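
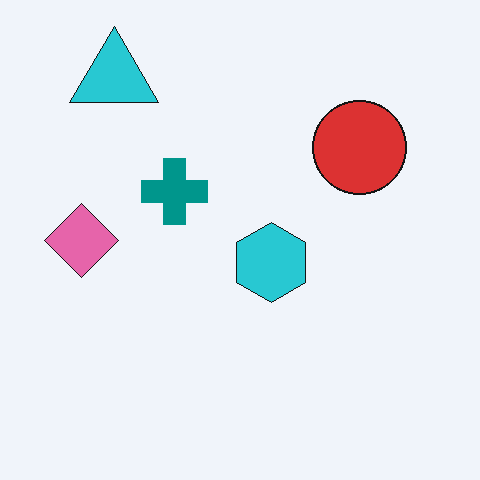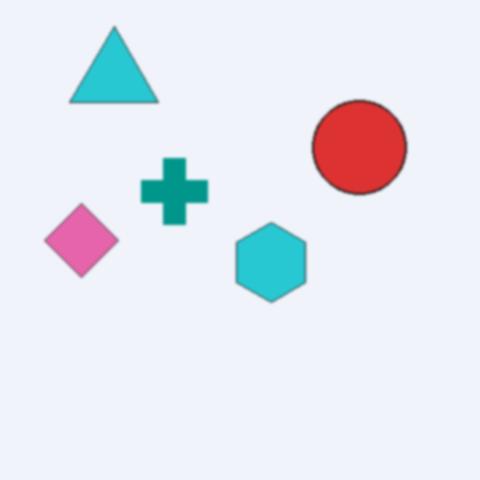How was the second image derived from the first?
It was lightly blurred.

Shape edges and outlines are uniformly softened across the whole image.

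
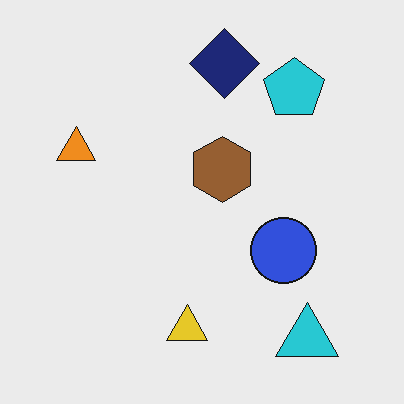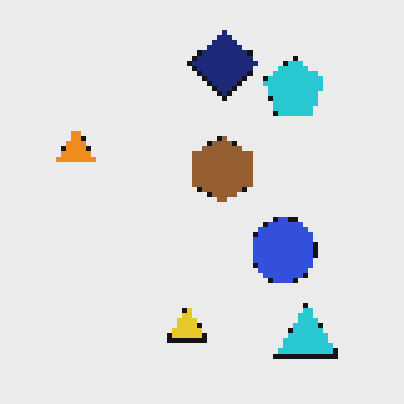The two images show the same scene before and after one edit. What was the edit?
It was lightly pixelated (a mild mosaic effect).

Shapes are reduced to large square blocks; fine edges and outlines are lost — a downscale-then-upscale (mosaic) effect.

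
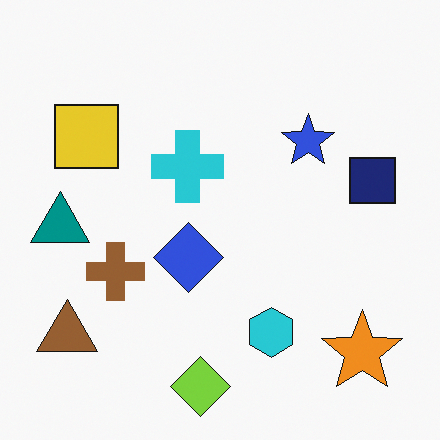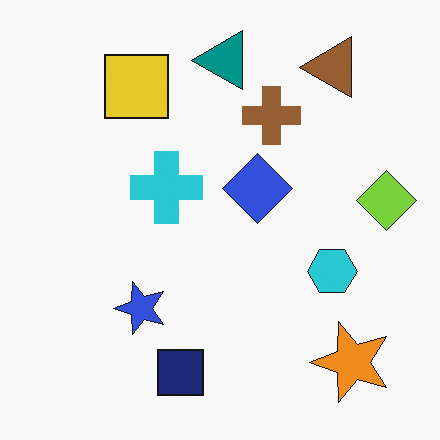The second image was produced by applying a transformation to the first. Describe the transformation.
Transposed (reflected across the top-left ↔ bottom-right diagonal).

Shapes have swapped their row and column positions — what was in the top-right is now in the bottom-left — a diagonal reflection.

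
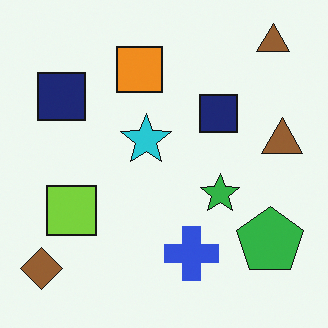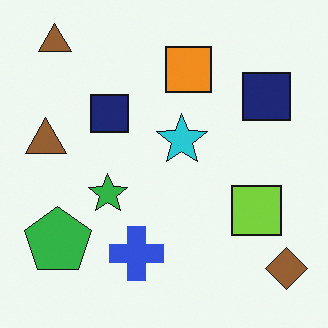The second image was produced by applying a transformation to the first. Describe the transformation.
The transformation is: flipped horizontally (left ↔ right).

The brown diamond is in the bottom-left of the first image and the bottom-right of the second — shapes on opposite sides of the vertical midline have swapped in a mirror flip.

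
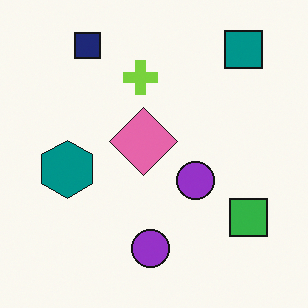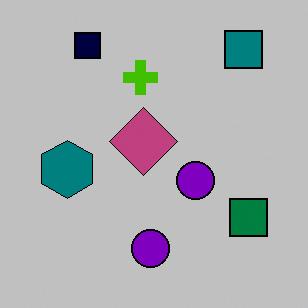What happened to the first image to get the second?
The second image is the first aggressively posterized.

Each flat color has snapped to a coarser quantized level — most visibly, the near-white background has dropped to a flat grey.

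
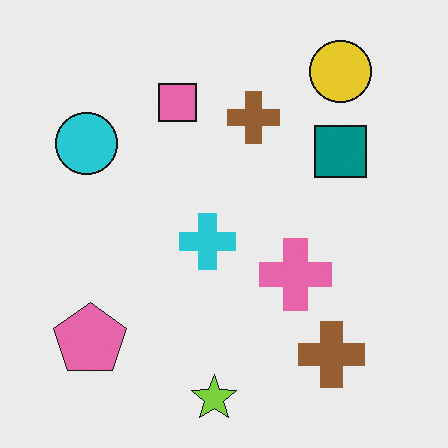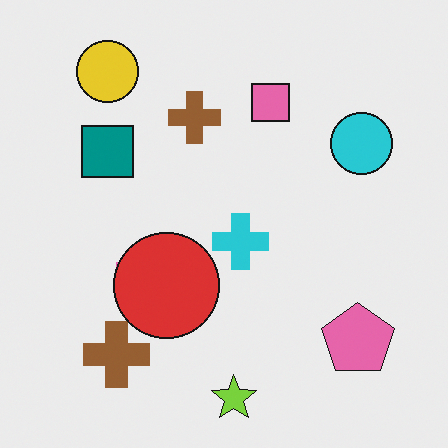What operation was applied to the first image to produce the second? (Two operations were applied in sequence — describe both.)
The second image is the first flipped horizontally (left ↔ right), then overlaid with an additional red circle.

The cyan circle is in the top-left of the first image and the top-right of the second — shapes on opposite sides of the vertical midline have swapped in a mirror flip. A red circle appears in the second image that is absent from the first.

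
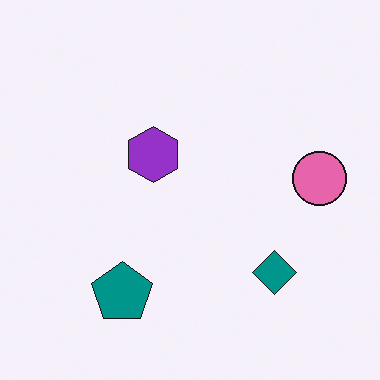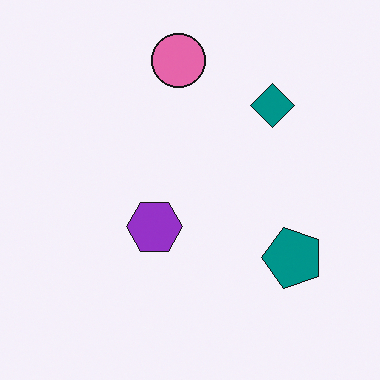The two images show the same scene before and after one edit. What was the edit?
This is the original image rotated 90° counter-clockwise.

The pink circle sits in the right of the first image and the top of the second — consistent with a whole-image 90° counter-clockwise rotation.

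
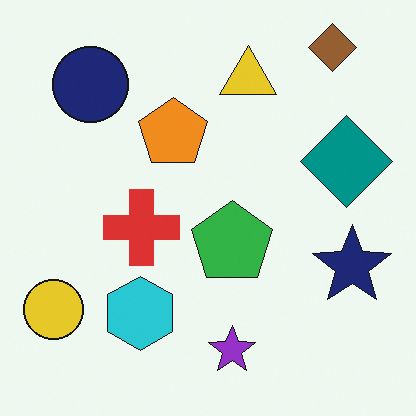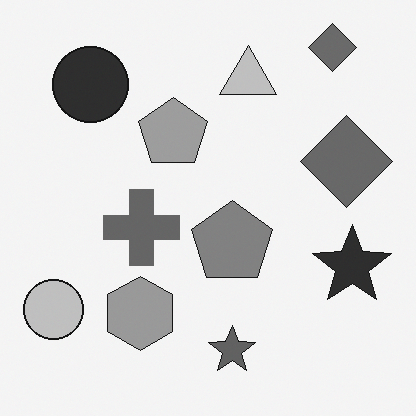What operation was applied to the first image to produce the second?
The second image is the first converted to grayscale.

All color is removed — every shape is now a shade of grey.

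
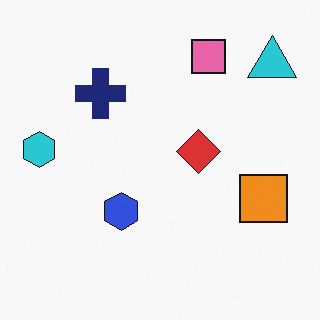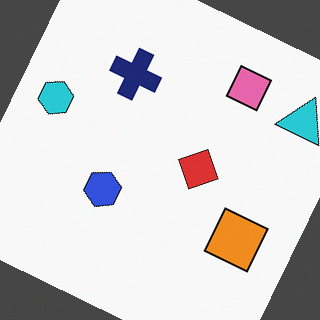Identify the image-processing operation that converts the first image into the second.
The second image is the first rotated clockwise by a moderate amount.

Every shape is tilted by the same angle and the image corners show triangular fill wedges — a whole-image rotation by a non-right angle.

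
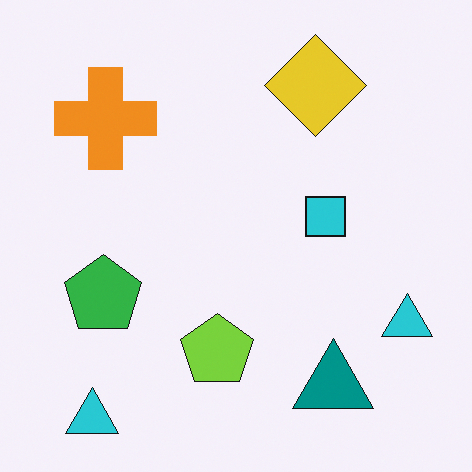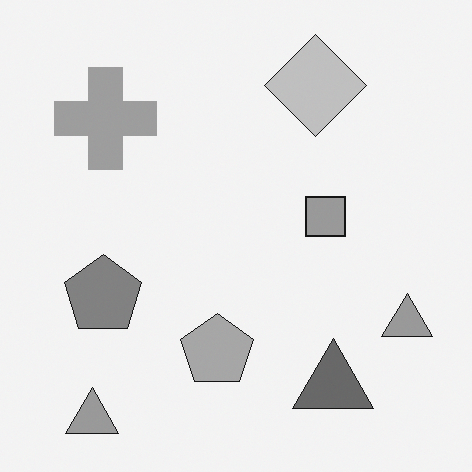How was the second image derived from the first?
The transformation is: converted to grayscale.

All color is removed — every shape is now a shade of grey.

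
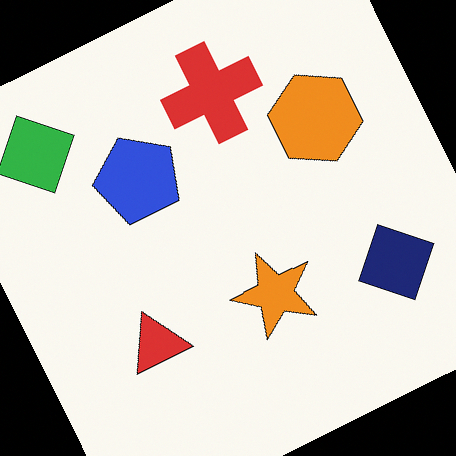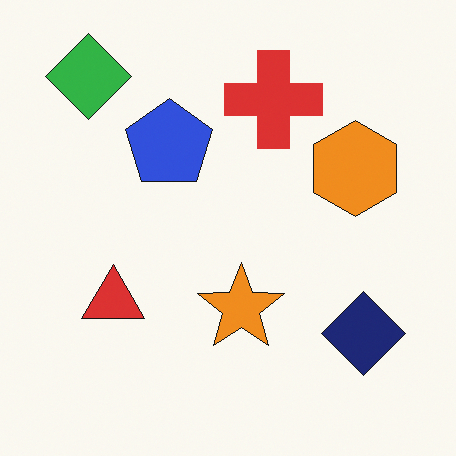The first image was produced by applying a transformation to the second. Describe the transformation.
It was rotated counter-clockwise by a clearly visible amount.

Every shape is tilted by the same angle and the image corners show triangular fill wedges — a whole-image rotation by a non-right angle.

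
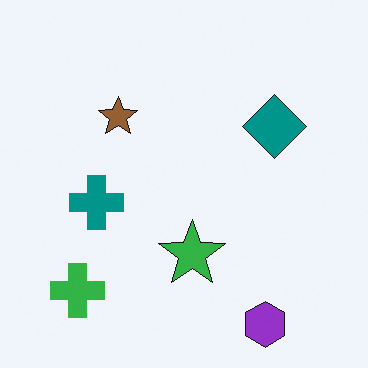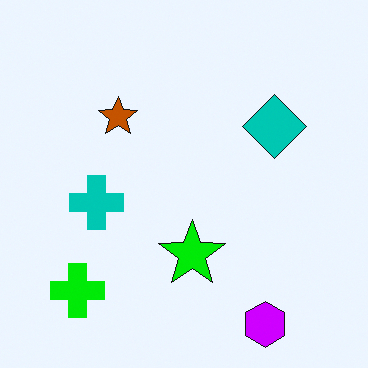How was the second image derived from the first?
Made much more vivid (saturation change).

All colors are more vivid — a global saturation change.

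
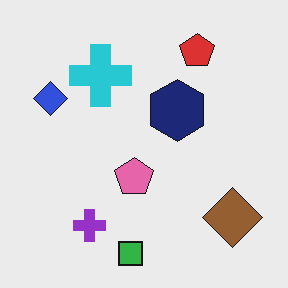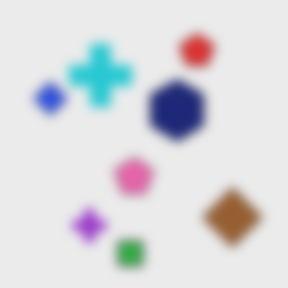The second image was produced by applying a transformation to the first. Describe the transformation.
Heavily blurred.

Shape edges and outlines are uniformly softened across the whole image.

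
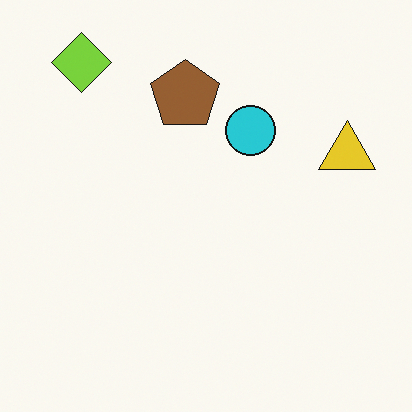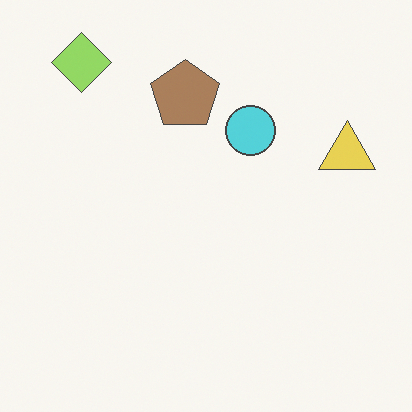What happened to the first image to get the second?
The image was given slightly reduced contrast.

Tones are pushed toward mid-grey across the whole image — a global contrast change.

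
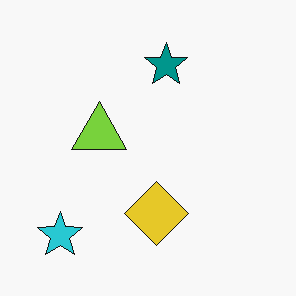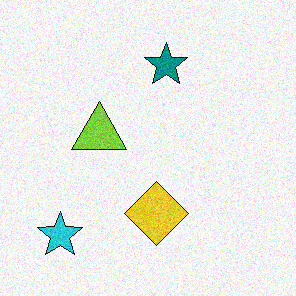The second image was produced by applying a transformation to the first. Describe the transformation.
The transformation is: degraded with moderate additive noise.

Random speckle covers the whole image, including the flat background.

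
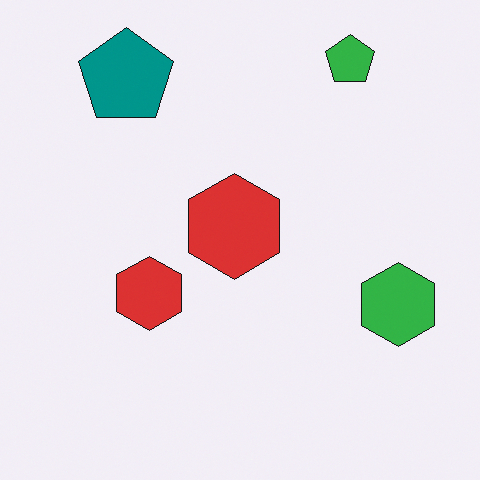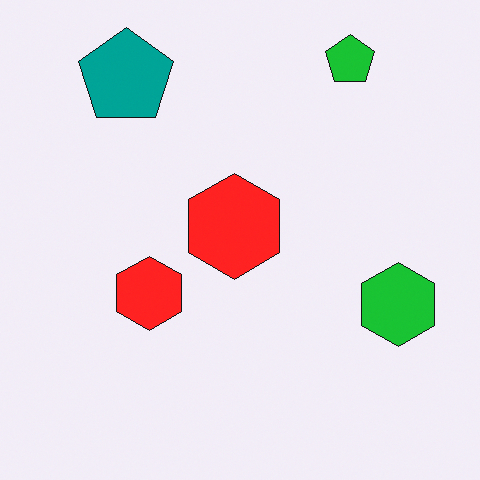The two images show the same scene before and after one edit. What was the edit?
The transformation is: slightly oversaturated.

All colors are more vivid — a global saturation change.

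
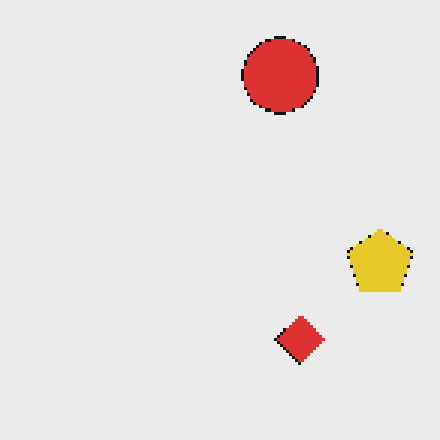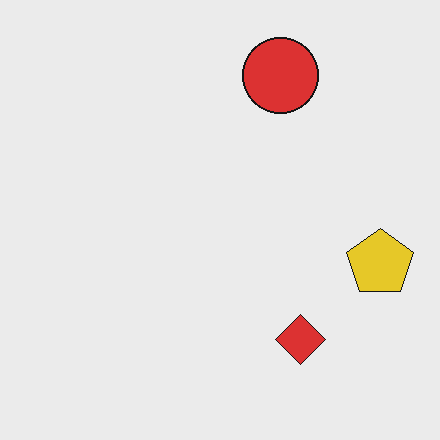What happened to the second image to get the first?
The transformation is: mildly pixelated.

Shapes are reduced to large square blocks; fine edges and outlines are lost — a downscale-then-upscale (mosaic) effect.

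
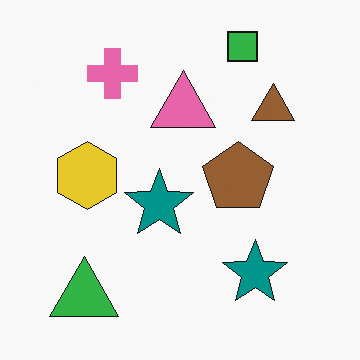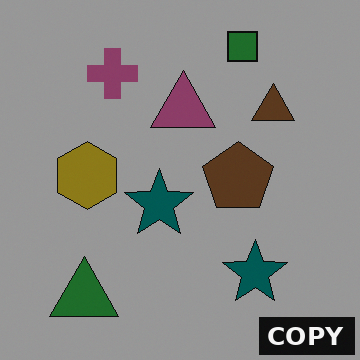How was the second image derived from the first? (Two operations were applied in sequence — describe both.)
This is the original image substantially darkened, then watermarked with the text "COPY" in the lower-right corner.

Every pixel — background and shapes alike — is uniformly darkened. A dark label reading "COPY" appears in the lower-right corner.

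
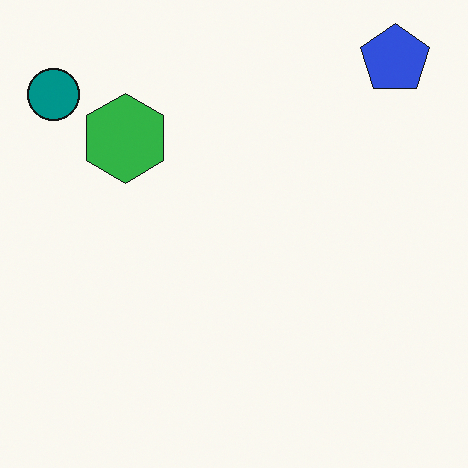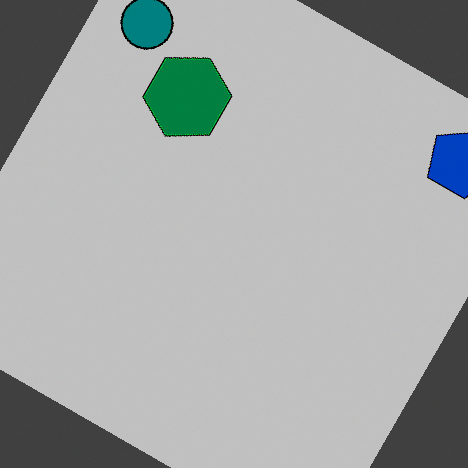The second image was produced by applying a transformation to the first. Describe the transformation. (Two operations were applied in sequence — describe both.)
This is the original image rotated clockwise by a clearly visible amount, then aggressively posterized.

Every shape is tilted by the same angle and the image corners show triangular fill wedges — a whole-image rotation by a non-right angle. Each flat color has snapped to a coarser quantized level — most visibly, the near-white background has dropped to a flat grey.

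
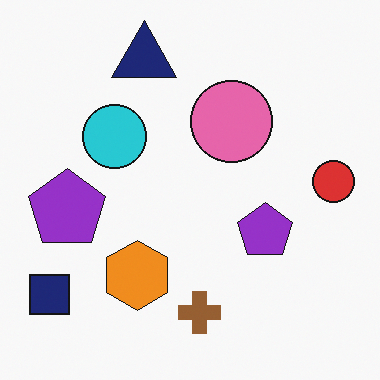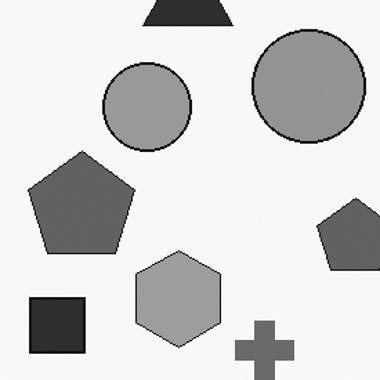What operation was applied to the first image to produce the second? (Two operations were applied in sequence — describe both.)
This is the original image converted to grayscale, then cropped to a modestly smaller region and rescaled.

All color is removed — every shape is now a shade of grey. The visible shapes are larger and the field of view is narrower; shapes near the original edges may be partly or wholly outside the frame — a crop-and-rescale.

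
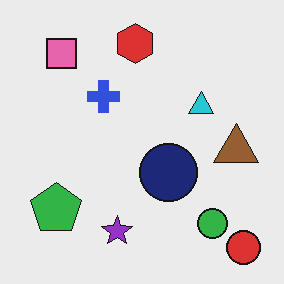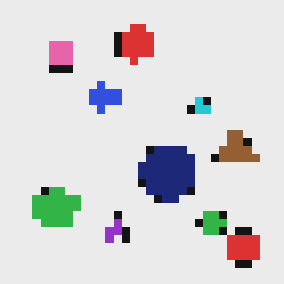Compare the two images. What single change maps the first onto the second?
The transformation is: pixelated into visible square blocks.

Shapes are reduced to large square blocks; fine edges and outlines are lost — a downscale-then-upscale (mosaic) effect.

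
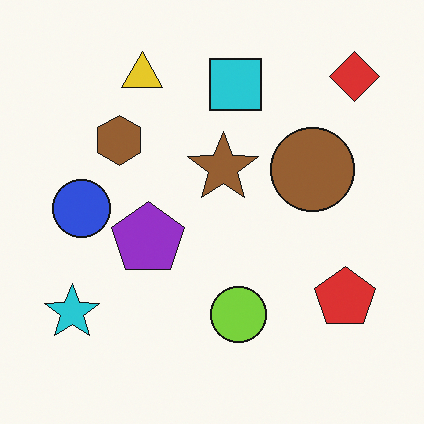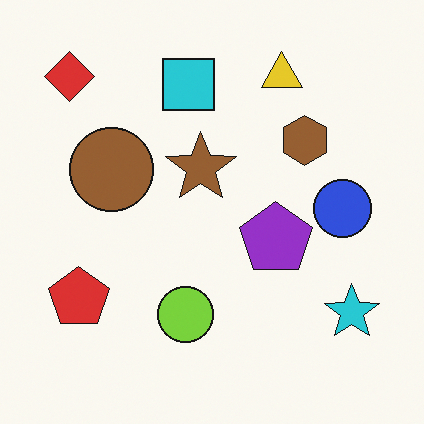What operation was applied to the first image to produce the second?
The second image is the first flipped horizontally (left ↔ right).

The red diamond is in the top-right of the first image and the top-left of the second — shapes on opposite sides of the vertical midline have swapped in a mirror flip.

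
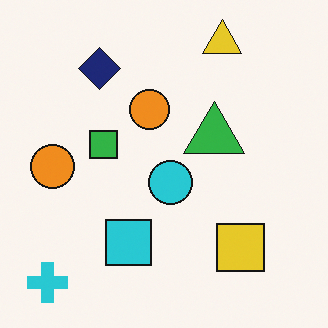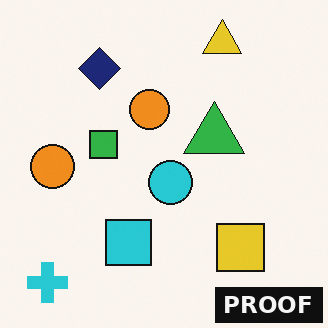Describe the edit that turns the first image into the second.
This is the original image watermarked with the text "PROOF" in the lower-right corner.

A dark label reading "PROOF" appears in the lower-right corner.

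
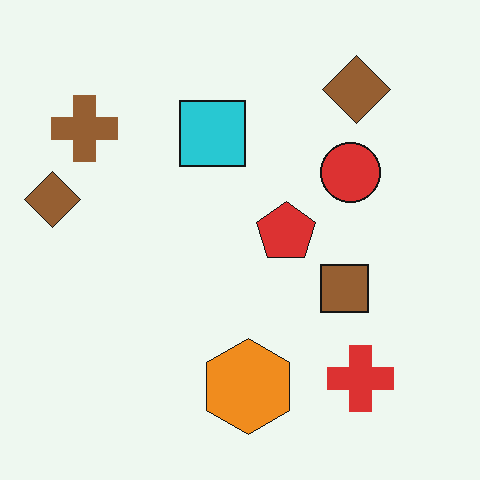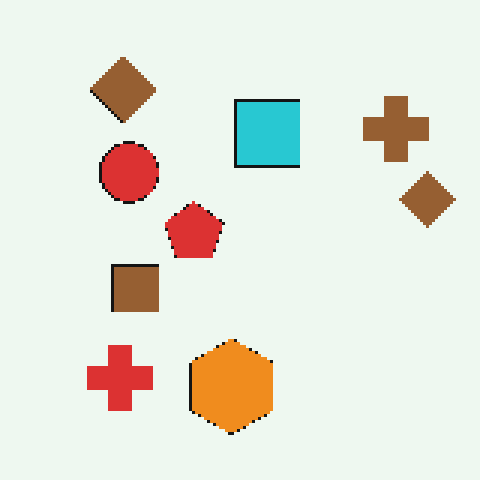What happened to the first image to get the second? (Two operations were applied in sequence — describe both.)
The image was lightly pixelated (a mild mosaic effect), then flipped horizontally (left ↔ right).

Shapes are reduced to large square blocks; fine edges and outlines are lost — a downscale-then-upscale (mosaic) effect. The brown cross is in the top-left of the first image and the top-right of the second — shapes on opposite sides of the vertical midline have swapped in a mirror flip.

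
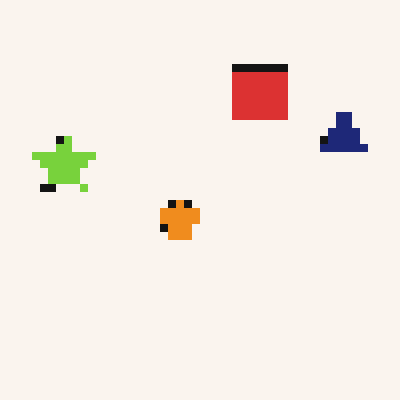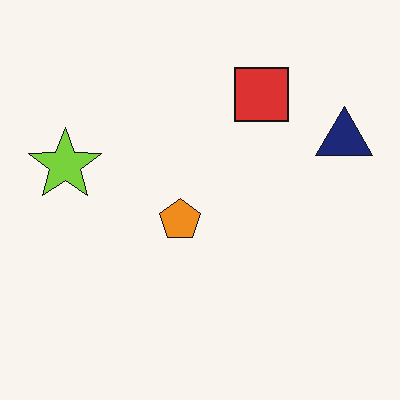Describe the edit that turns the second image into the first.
The first image is the second moderately pixelated.

Shapes are reduced to large square blocks; fine edges and outlines are lost — a downscale-then-upscale (mosaic) effect.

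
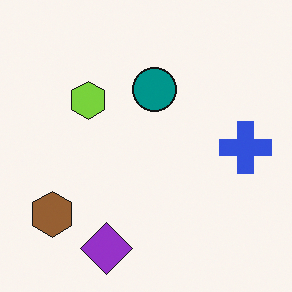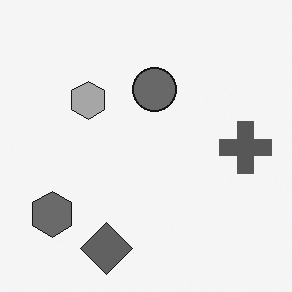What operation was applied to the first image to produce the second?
The transformation is: converted to grayscale.

All color is removed — every shape is now a shade of grey.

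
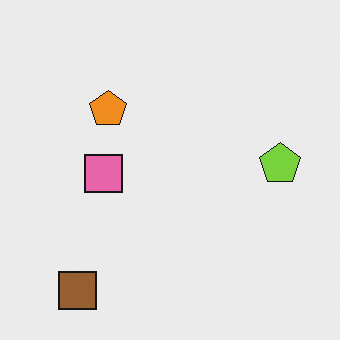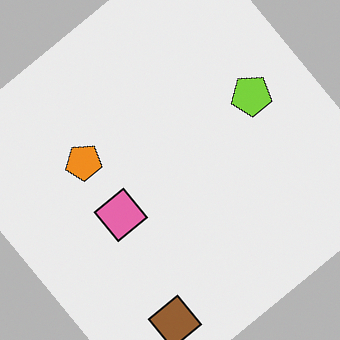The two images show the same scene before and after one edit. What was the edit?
Rotated counter-clockwise by a large amount — several tens of degrees.

Every shape is tilted by the same angle and the image corners show triangular fill wedges — a whole-image rotation by a non-right angle.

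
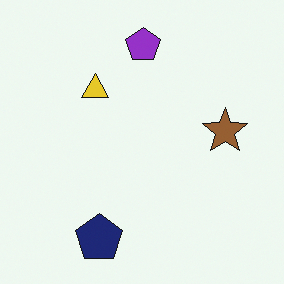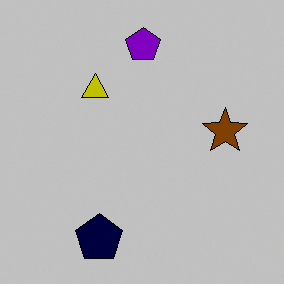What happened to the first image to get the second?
The transformation is: aggressively posterized.

Each flat color has snapped to a coarser quantized level — most visibly, the near-white background has dropped to a flat grey.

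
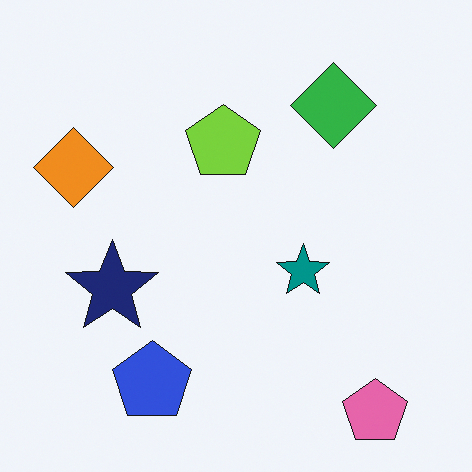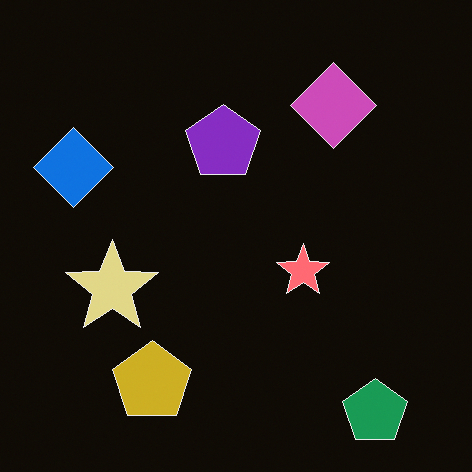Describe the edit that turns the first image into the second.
The image was color-inverted (negative).

The light background has become dark and every shape's color is its complement — a photographic negative.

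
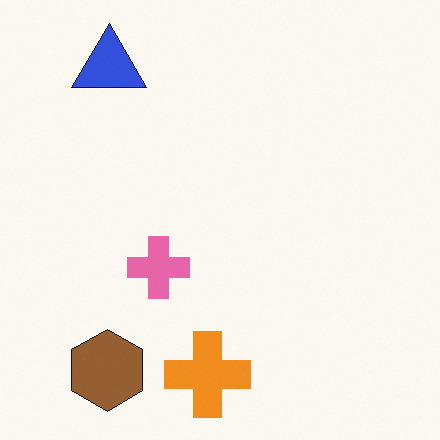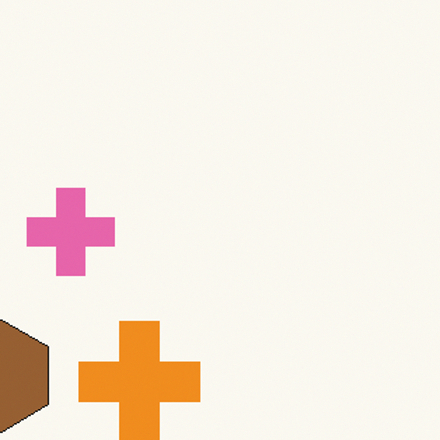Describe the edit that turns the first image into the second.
It was cropped to a modestly smaller region and rescaled.

The visible shapes are larger and the field of view is narrower; shapes near the original edges may be partly or wholly outside the frame — a crop-and-rescale.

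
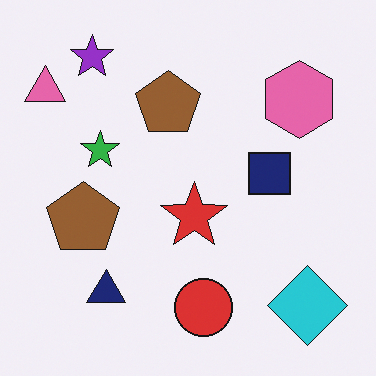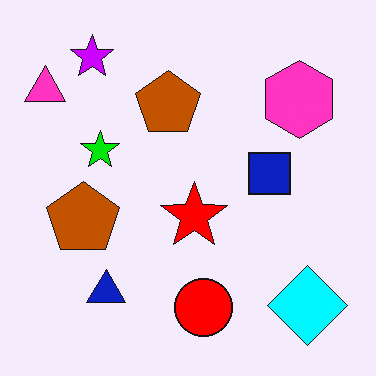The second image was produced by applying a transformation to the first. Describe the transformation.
The image was made much more vivid (saturation change).

All colors are more vivid — a global saturation change.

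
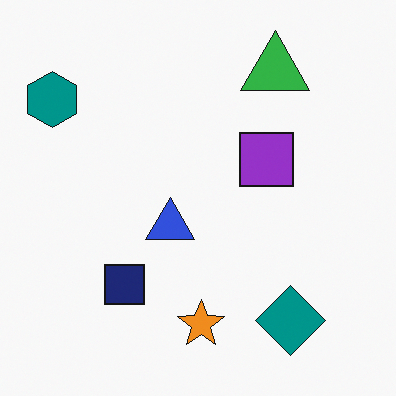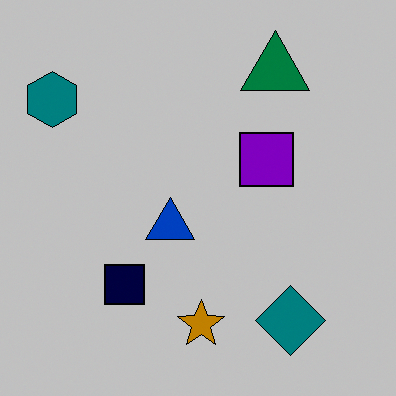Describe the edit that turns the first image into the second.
Heavily posterized to just a handful of flat colors.

Each flat color has snapped to a coarser quantized level — most visibly, the near-white background has dropped to a flat grey.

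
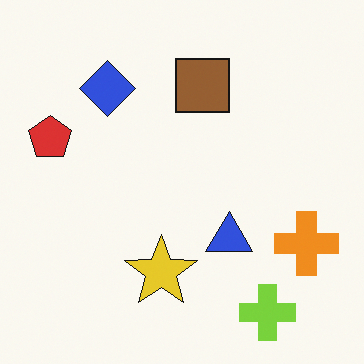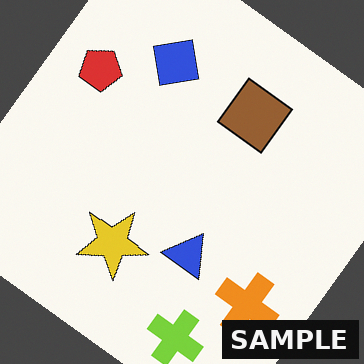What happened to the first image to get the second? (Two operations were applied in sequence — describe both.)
The second image is the first rotated clockwise by a large amount — several tens of degrees, then watermarked with the text "SAMPLE" in the lower-right corner.

Every shape is tilted by the same angle and the image corners show triangular fill wedges — a whole-image rotation by a non-right angle. A dark label reading "SAMPLE" appears in the lower-right corner.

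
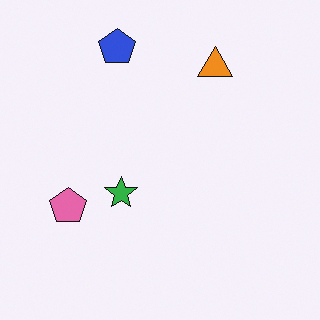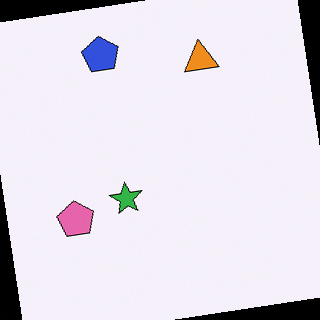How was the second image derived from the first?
It was rotated counter-clockwise by a slight angle.

Every shape is tilted by the same angle and the image corners show triangular fill wedges — a whole-image rotation by a non-right angle.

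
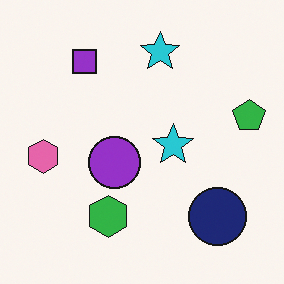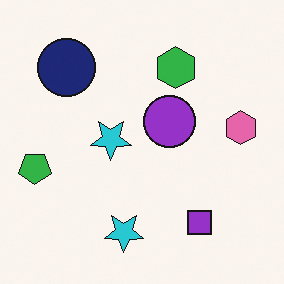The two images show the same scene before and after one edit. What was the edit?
Rotated 180°.

The green pentagon sits in the right of the first image and the left of the second — consistent with a whole-image 180° rotation.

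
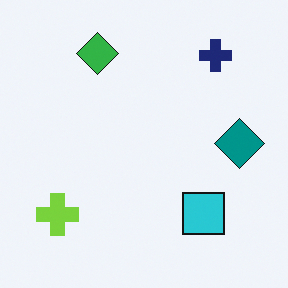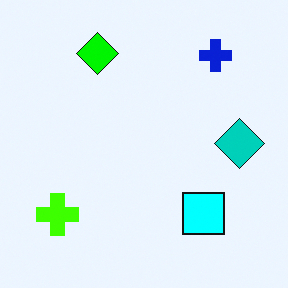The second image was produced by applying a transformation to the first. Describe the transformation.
Heavily oversaturated.

All colors are more vivid — a global saturation change.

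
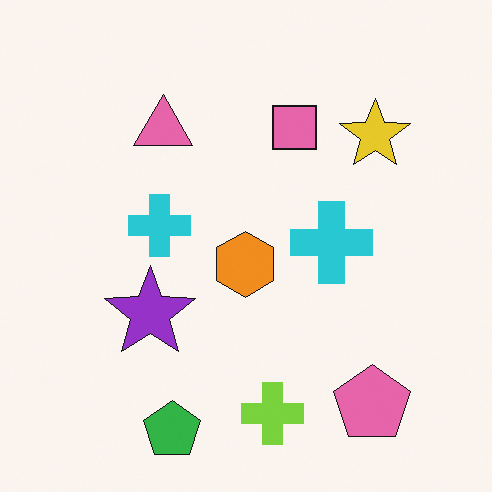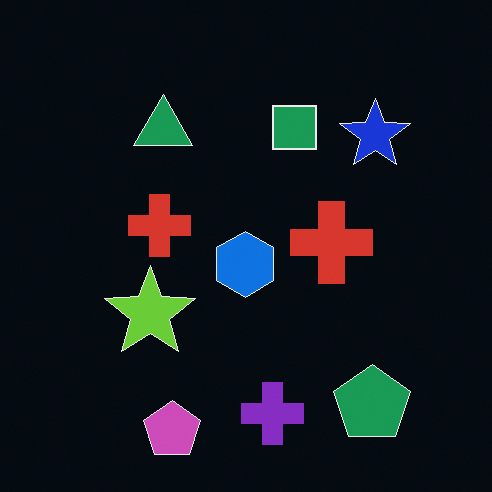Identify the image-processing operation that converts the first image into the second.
It was color-inverted (negative).

The light background has become dark and every shape's color is its complement — a photographic negative.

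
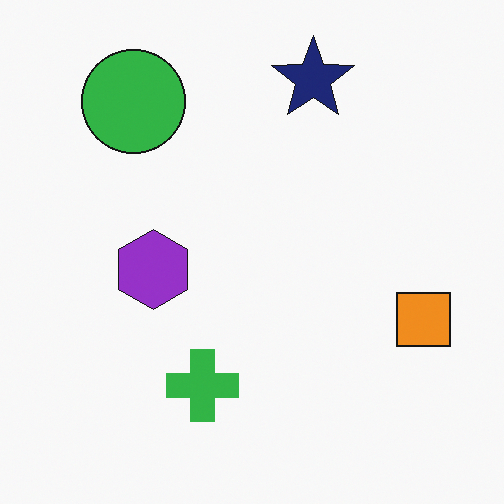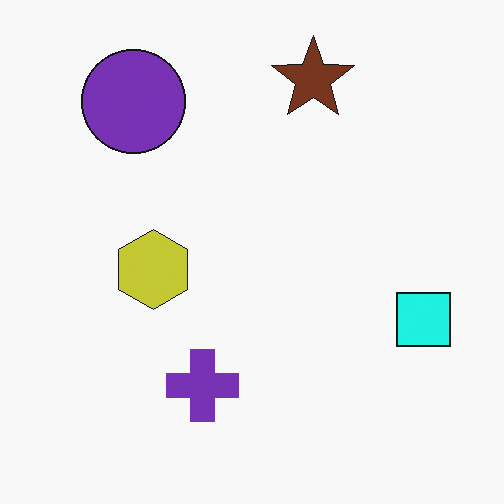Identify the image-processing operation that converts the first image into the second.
The second image is the first hue-shifted noticeably.

Every shape's color has rotated by the same amount around the hue wheel — a uniform hue shift.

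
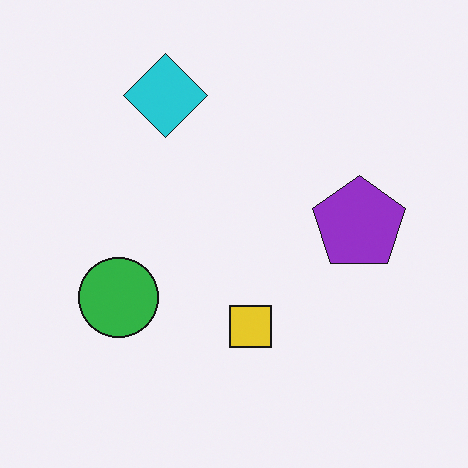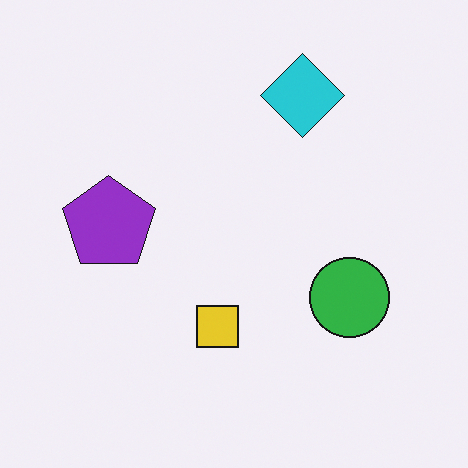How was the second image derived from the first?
The image was flipped horizontally (left ↔ right).

The purple pentagon is in the right of the first image and the left of the second — shapes on opposite sides of the vertical midline have swapped in a mirror flip.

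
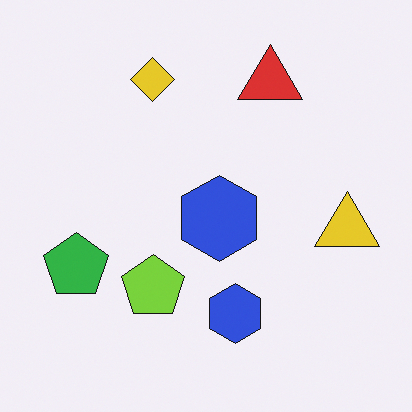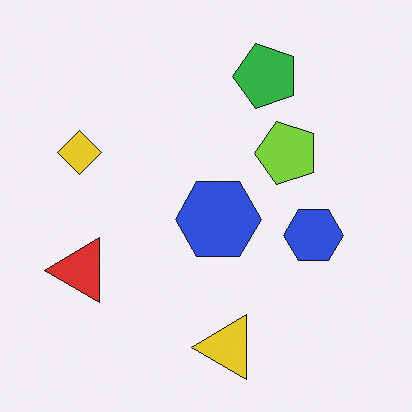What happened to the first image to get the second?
Transposed (reflected across the top-left ↔ bottom-right diagonal).

Shapes have swapped their row and column positions — what was in the top-right is now in the bottom-left — a diagonal reflection.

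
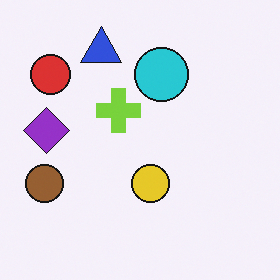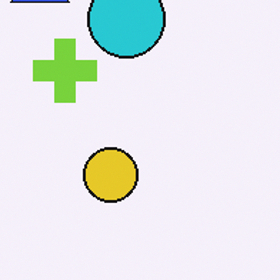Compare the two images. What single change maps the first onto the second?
This is the original image cropped to a modestly smaller region and rescaled.

The visible shapes are larger and the field of view is narrower; shapes near the original edges may be partly or wholly outside the frame — a crop-and-rescale.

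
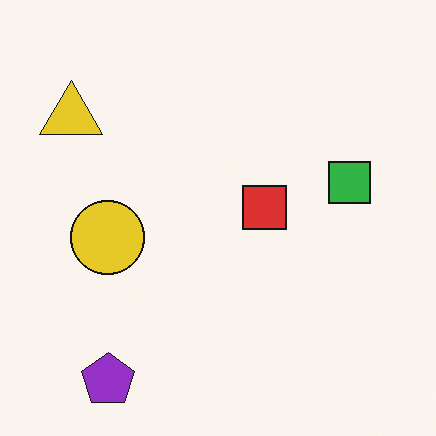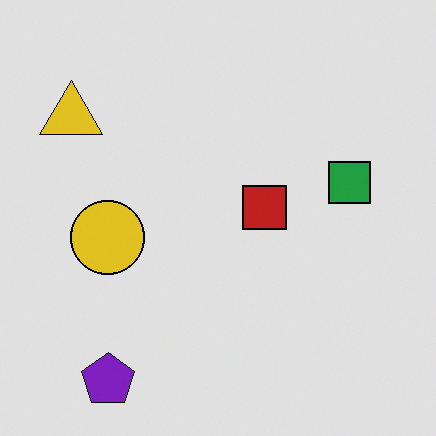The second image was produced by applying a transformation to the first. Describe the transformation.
The second image is the first posterized to a reduced palette.

Each flat color has snapped to a coarser quantized level — most visibly, the near-white background has dropped to a flat grey.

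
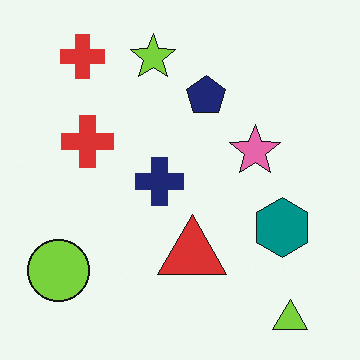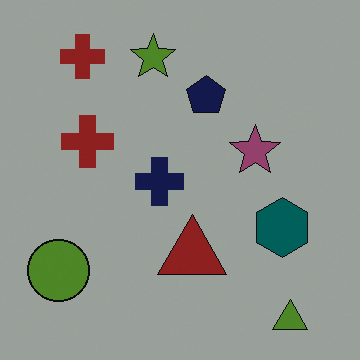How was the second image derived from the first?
It was noticeably darkened.

Every pixel — background and shapes alike — is uniformly darkened.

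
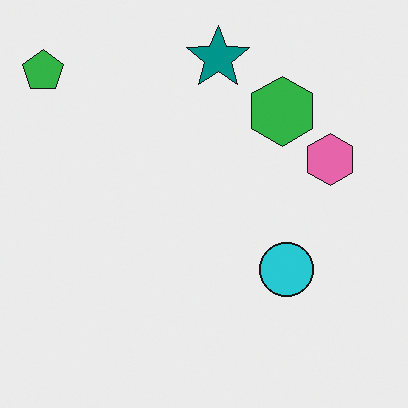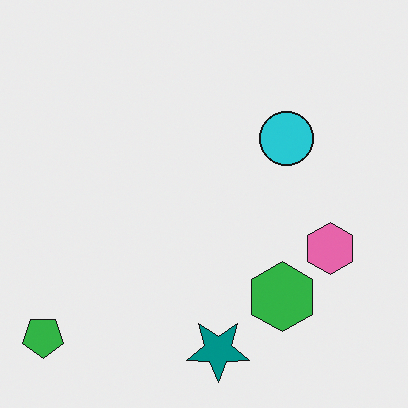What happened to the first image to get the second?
It was flipped vertically (top ↔ bottom).

The teal star is in the top of the first image and the bottom of the second — shapes on opposite sides of the horizontal midline have swapped in a mirror flip.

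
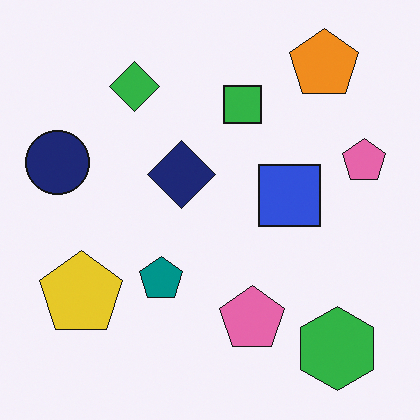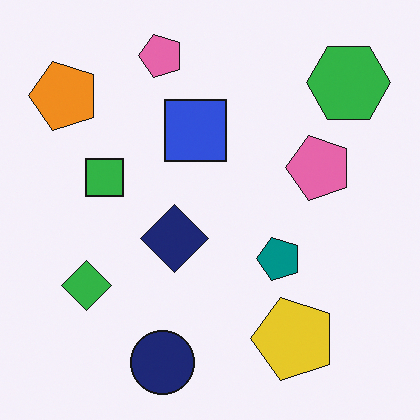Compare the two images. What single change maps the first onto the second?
Rotated 90° counter-clockwise.

The green hexagon sits in the bottom-right of the first image and the top-right of the second — consistent with a whole-image 90° counter-clockwise rotation.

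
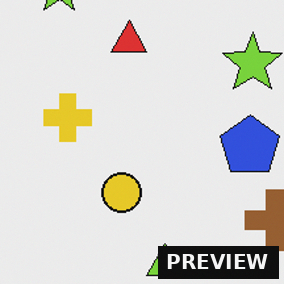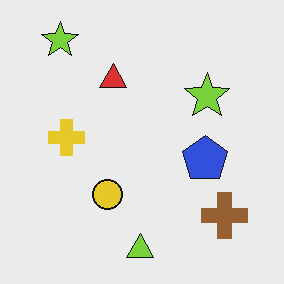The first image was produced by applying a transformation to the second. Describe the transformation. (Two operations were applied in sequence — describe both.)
Cropped to a modestly smaller region and rescaled, then watermarked with the text "PREVIEW" in the lower-right corner.

The visible shapes are larger and the field of view is narrower; shapes near the original edges may be partly or wholly outside the frame — a crop-and-rescale. A dark label reading "PREVIEW" appears in the lower-right corner.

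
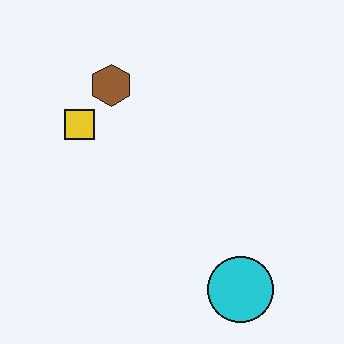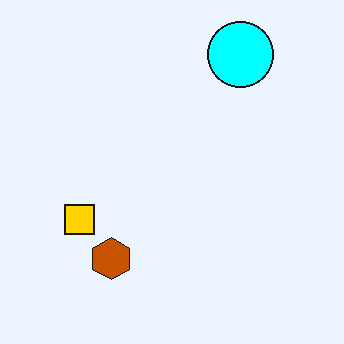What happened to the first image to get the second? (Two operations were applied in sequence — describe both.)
The transformation is: made much more vivid (saturation change), then flipped vertically (top ↔ bottom).

All colors are more vivid — a global saturation change. The cyan circle is in the bottom-right of the first image and the top-right of the second — shapes on opposite sides of the horizontal midline have swapped in a mirror flip.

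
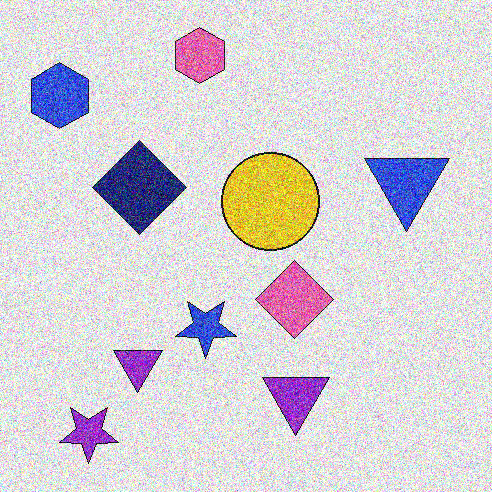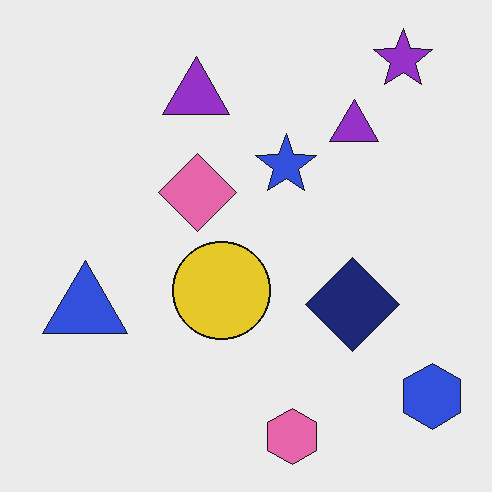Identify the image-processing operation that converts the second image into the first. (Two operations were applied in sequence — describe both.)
The first image is the second degraded with heavy additive noise, then rotated 180°.

Random speckle covers the whole image, including the flat background. The purple star sits in the top-right of the second image and the bottom-left of the first — consistent with a whole-image 180° rotation.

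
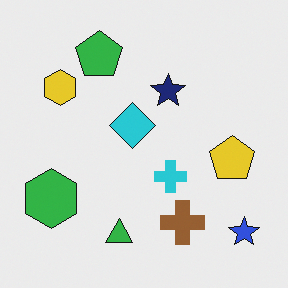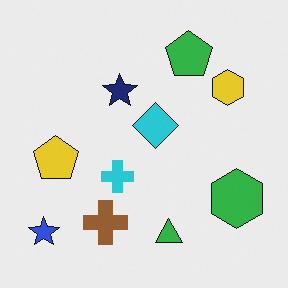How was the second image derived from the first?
The second image is the first flipped horizontally (left ↔ right).

The blue star is in the bottom-right of the first image and the bottom-left of the second — shapes on opposite sides of the vertical midline have swapped in a mirror flip.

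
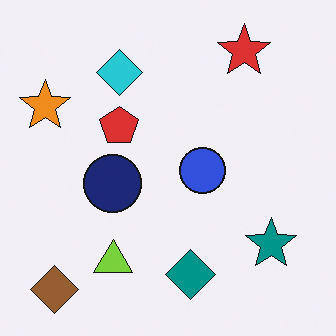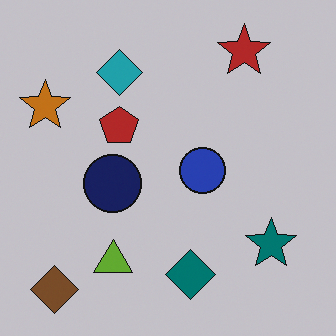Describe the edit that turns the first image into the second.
The transformation is: slightly darkened.

Every pixel — background and shapes alike — is uniformly darkened.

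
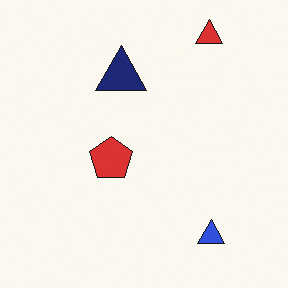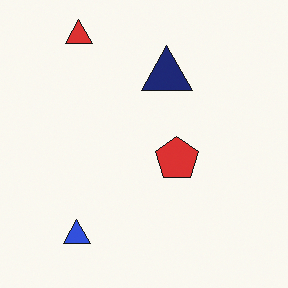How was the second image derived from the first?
The image was flipped horizontally (left ↔ right).

The blue triangle is in the bottom-right of the first image and the bottom-left of the second — shapes on opposite sides of the vertical midline have swapped in a mirror flip.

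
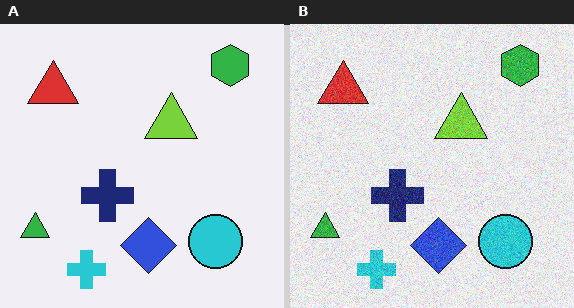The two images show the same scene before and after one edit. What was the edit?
The right (B) image is the left (A) degraded with visible gaussian noise.

Random speckle covers the whole image, including the flat background.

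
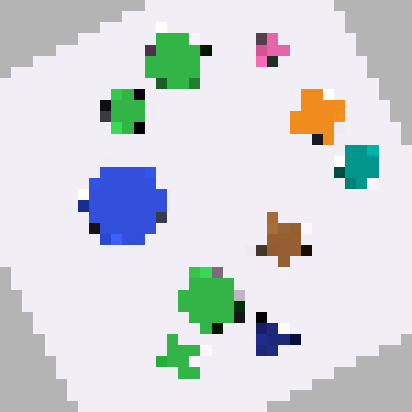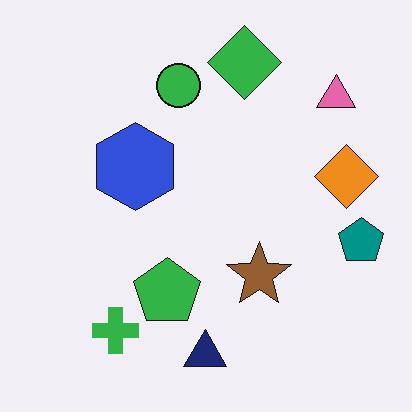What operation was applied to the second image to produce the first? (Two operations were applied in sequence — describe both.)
Rotated counter-clockwise by a moderate amount, then heavily pixelated into large blocks.

Every shape is tilted by the same angle and the image corners show triangular fill wedges — a whole-image rotation by a non-right angle. Shapes are reduced to large square blocks; fine edges and outlines are lost — a downscale-then-upscale (mosaic) effect.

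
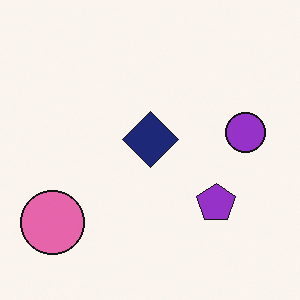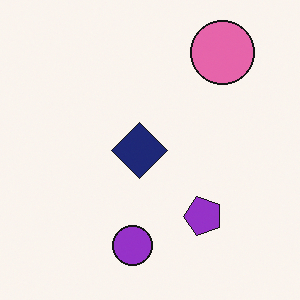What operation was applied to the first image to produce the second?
It was transposed (reflected across the top-left ↔ bottom-right diagonal).

Shapes have swapped their row and column positions — what was in the top-right is now in the bottom-left — a diagonal reflection.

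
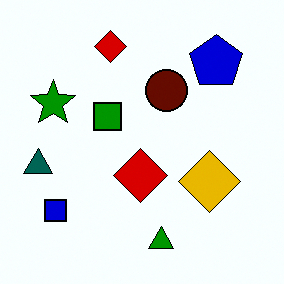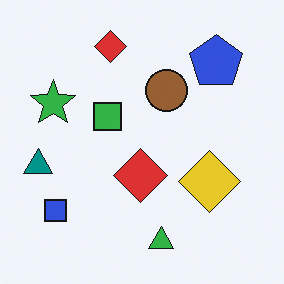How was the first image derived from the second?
The transformation is: boosted in contrast.

Tones are pushed away from mid-grey across the whole image — a global contrast change.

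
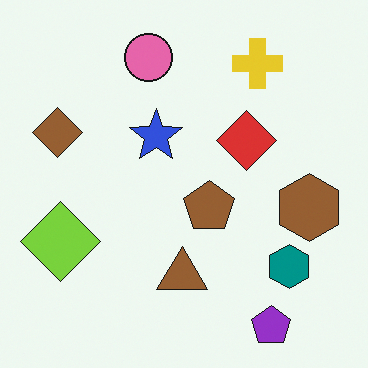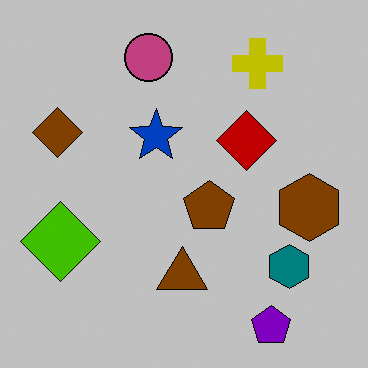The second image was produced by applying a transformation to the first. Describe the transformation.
The second image is the first aggressively posterized.

Each flat color has snapped to a coarser quantized level — most visibly, the near-white background has dropped to a flat grey.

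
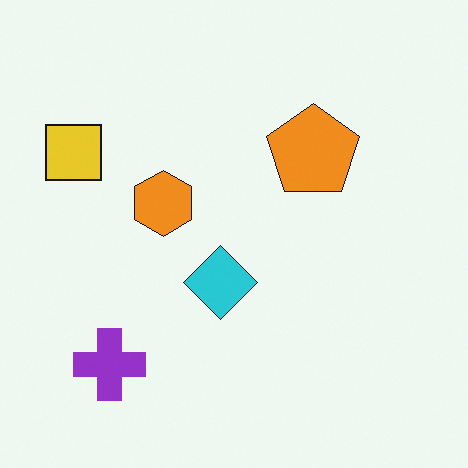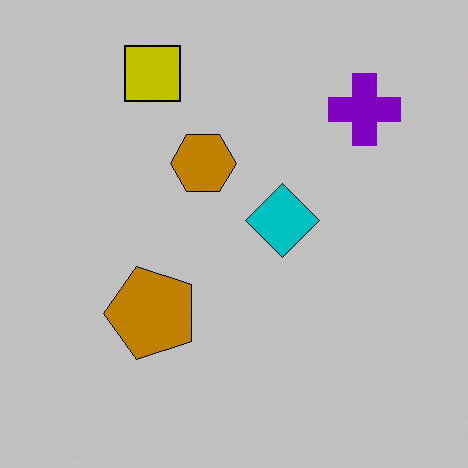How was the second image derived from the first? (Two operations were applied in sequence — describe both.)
The transformation is: transposed (reflected across the top-left ↔ bottom-right diagonal), then aggressively posterized.

Shapes have swapped their row and column positions — what was in the top-right is now in the bottom-left — a diagonal reflection. Each flat color has snapped to a coarser quantized level — most visibly, the near-white background has dropped to a flat grey.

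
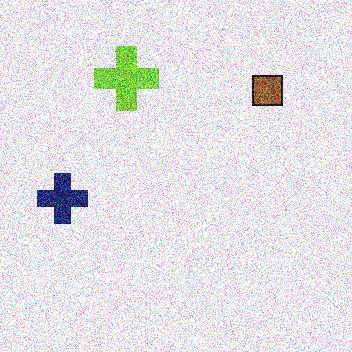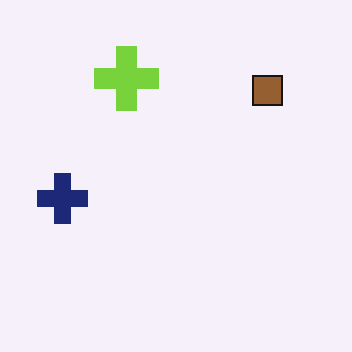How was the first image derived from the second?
This is the original image degraded with strong gaussian noise.

Random speckle covers the whole image, including the flat background.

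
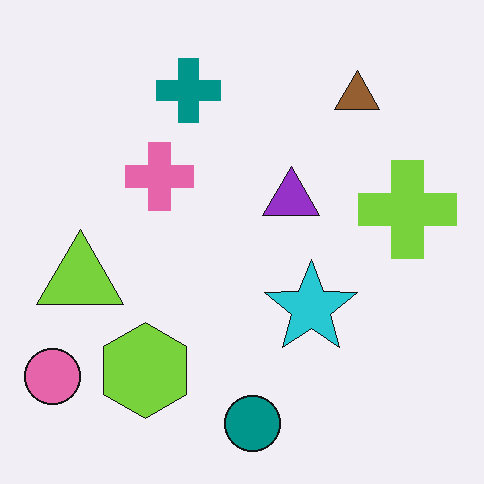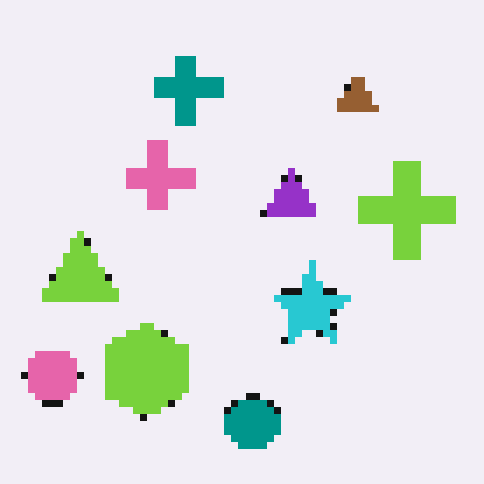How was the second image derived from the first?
This is the original image pixelated into visible square blocks.

Shapes are reduced to large square blocks; fine edges and outlines are lost — a downscale-then-upscale (mosaic) effect.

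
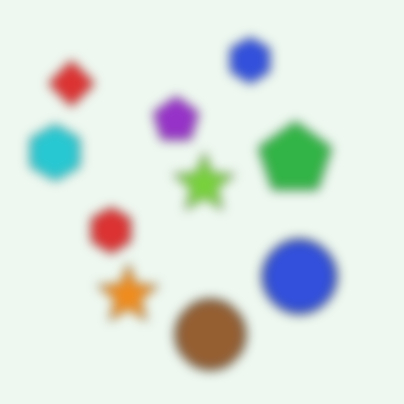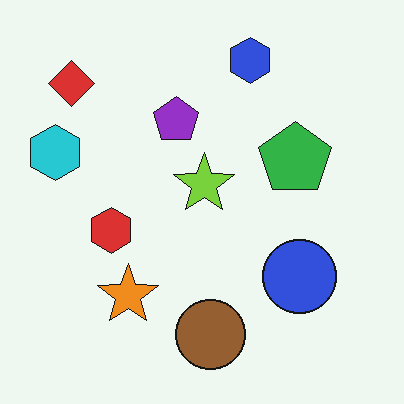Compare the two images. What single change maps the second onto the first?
It was strongly gaussian-blurred.

Shape edges and outlines are uniformly softened across the whole image.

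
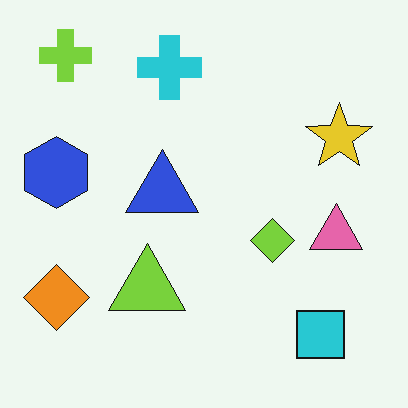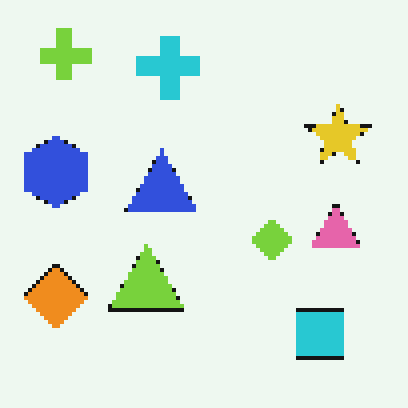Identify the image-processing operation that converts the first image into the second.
Lightly pixelated (a mild mosaic effect).

Shapes are reduced to large square blocks; fine edges and outlines are lost — a downscale-then-upscale (mosaic) effect.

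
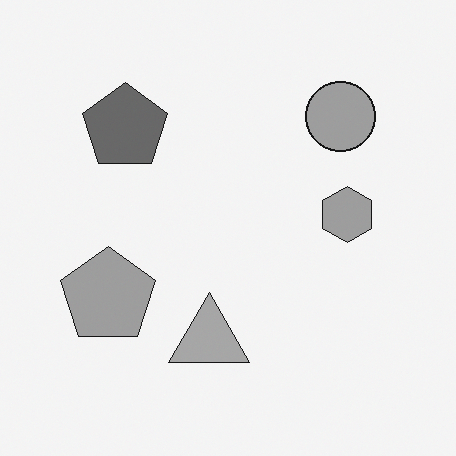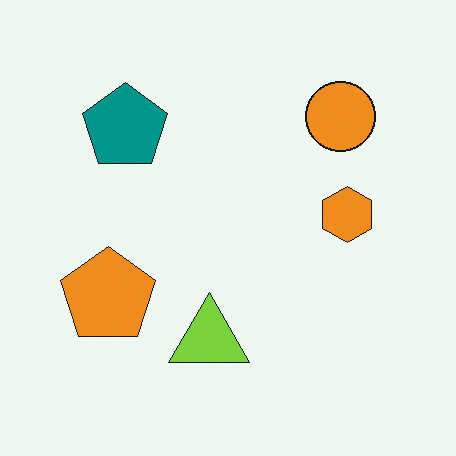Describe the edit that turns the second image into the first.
The transformation is: converted to grayscale.

All color is removed — every shape is now a shade of grey.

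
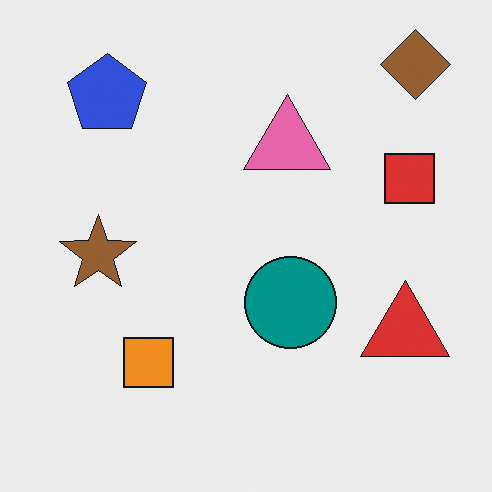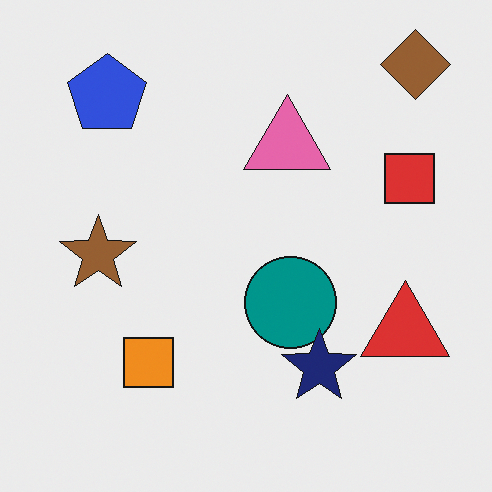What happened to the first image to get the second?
This is the original image overlaid with an additional navy star.

A navy star appears in the second image that is absent from the first.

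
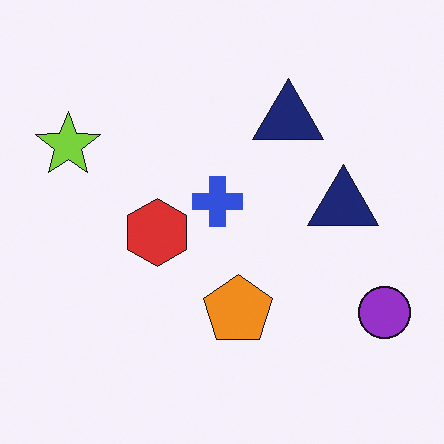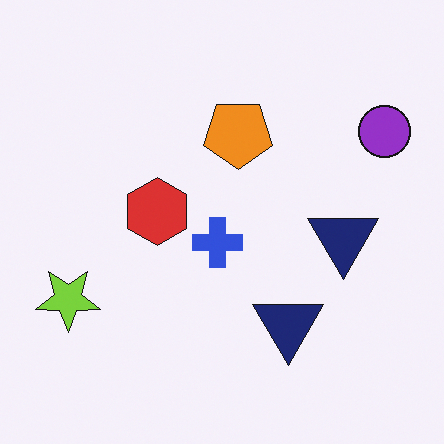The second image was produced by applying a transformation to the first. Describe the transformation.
It was flipped vertically (top ↔ bottom).

The purple circle is in the bottom-right of the first image and the top-right of the second — shapes on opposite sides of the horizontal midline have swapped in a mirror flip.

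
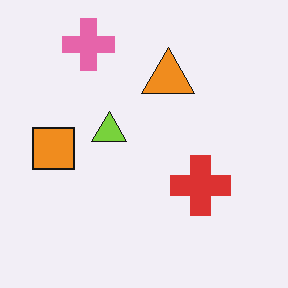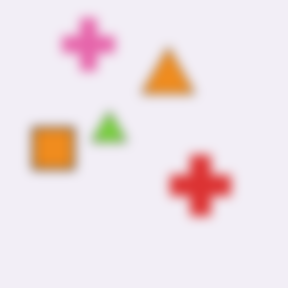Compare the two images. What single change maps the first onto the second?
This is the original image strongly gaussian-blurred.

Shape edges and outlines are uniformly softened across the whole image.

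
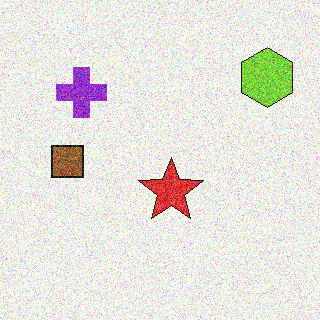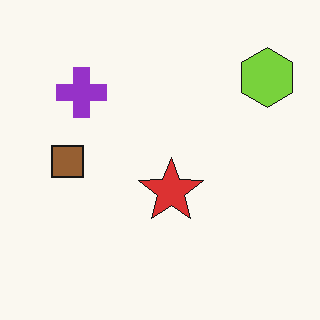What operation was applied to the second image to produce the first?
The image was degraded with a thick layer of grain.

Random speckle covers the whole image, including the flat background.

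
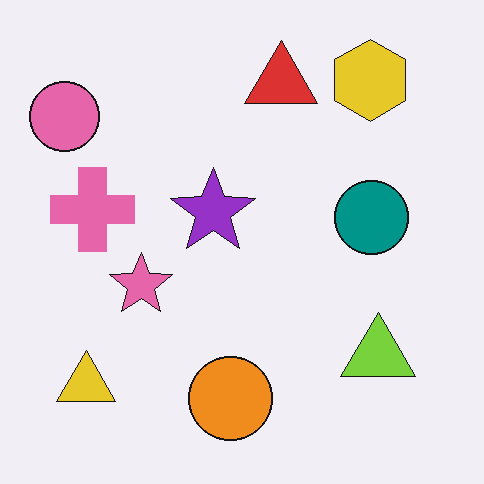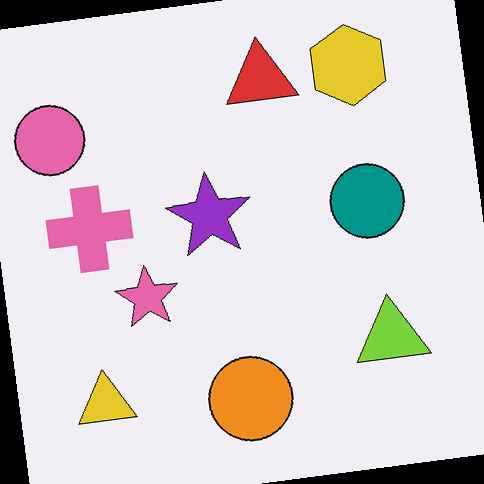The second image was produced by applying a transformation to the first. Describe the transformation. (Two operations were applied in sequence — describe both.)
Rotated counter-clockwise by a small amount, then given moderate JPEG compression.

Every shape is tilted by the same angle and the image corners show triangular fill wedges — a whole-image rotation by a non-right angle. Blocky 8×8 compression artifacts appear around shape edges and the flat background shows ringing — characteristic JPEG degradation.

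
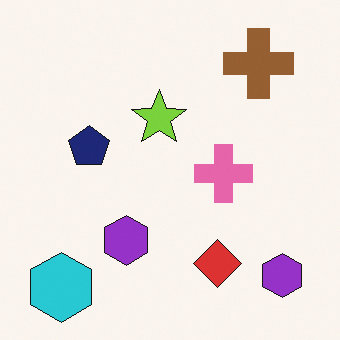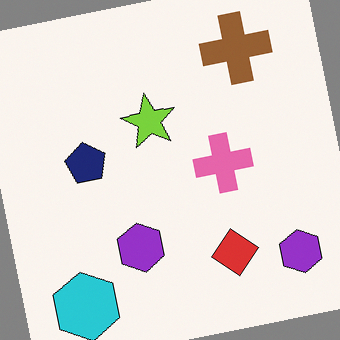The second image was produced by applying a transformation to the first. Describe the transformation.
This is the original image rotated counter-clockwise by a few degrees.

Every shape is tilted by the same angle and the image corners show triangular fill wedges — a whole-image rotation by a non-right angle.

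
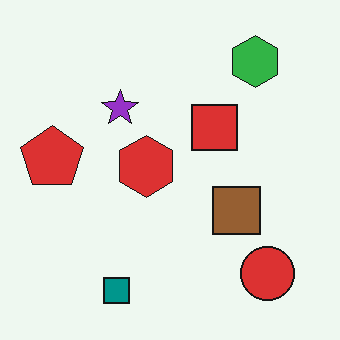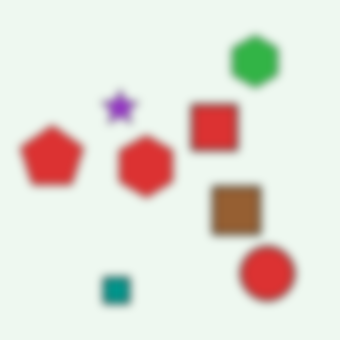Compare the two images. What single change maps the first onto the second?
The image was noticeably gaussian-blurred.

Shape edges and outlines are uniformly softened across the whole image.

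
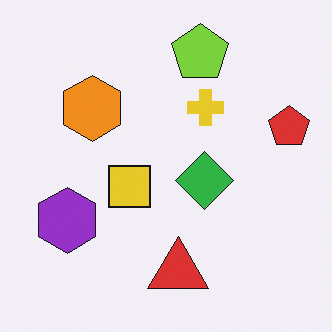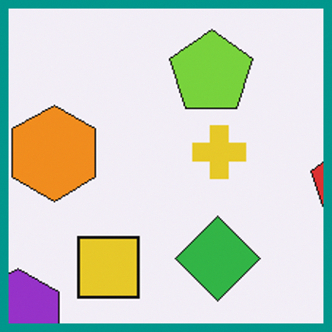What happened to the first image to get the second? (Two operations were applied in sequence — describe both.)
Cropped to a modestly smaller region and rescaled, then framed with a teal border.

The visible shapes are larger and the field of view is narrower; shapes near the original edges may be partly or wholly outside the frame — a crop-and-rescale. A solid teal frame runs around the edge of the second image, with the content slightly shrunk inside it.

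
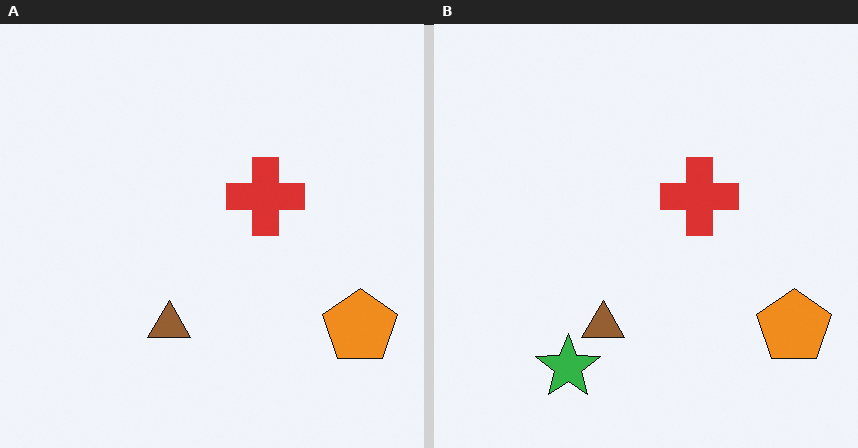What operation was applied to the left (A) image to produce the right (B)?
The right (B) image is the left (A) overlaid with an additional green star.

A green star appears in the right (B) image that is absent from the left (A).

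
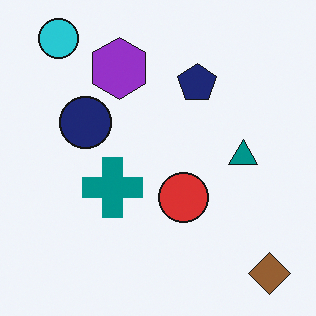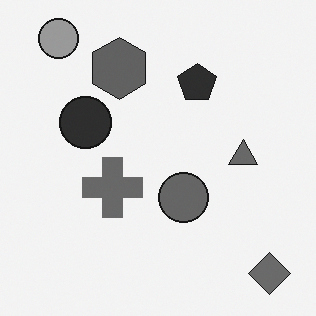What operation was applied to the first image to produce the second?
The image was converted to grayscale.

All color is removed — every shape is now a shade of grey.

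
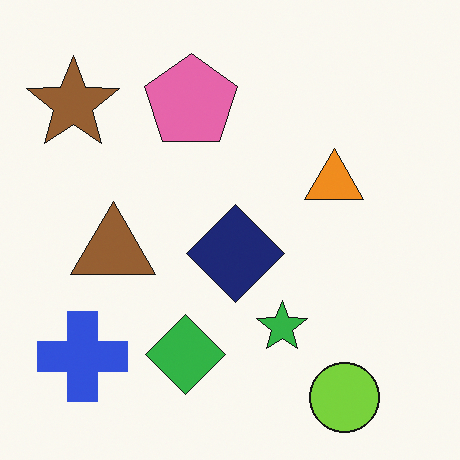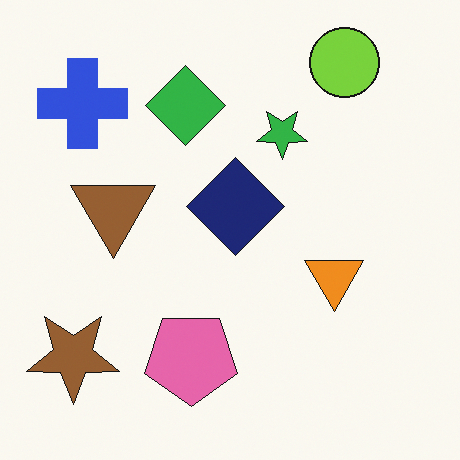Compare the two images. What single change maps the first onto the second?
The image was flipped vertically (top ↔ bottom).

The lime circle is in the bottom-right of the first image and the top-right of the second — shapes on opposite sides of the horizontal midline have swapped in a mirror flip.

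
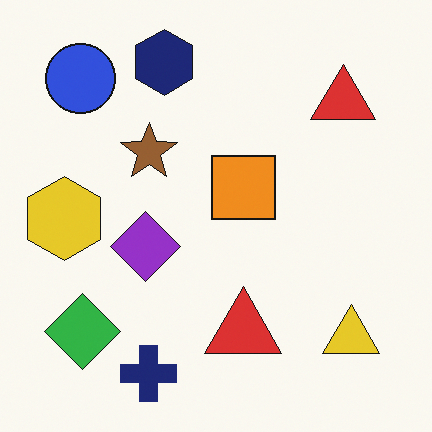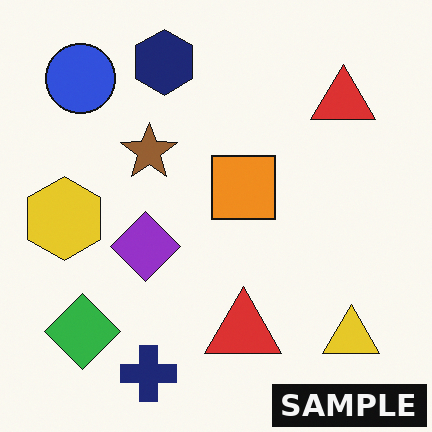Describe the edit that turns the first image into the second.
Watermarked with the text "SAMPLE" in the lower-right corner.

A dark label reading "SAMPLE" appears in the lower-right corner.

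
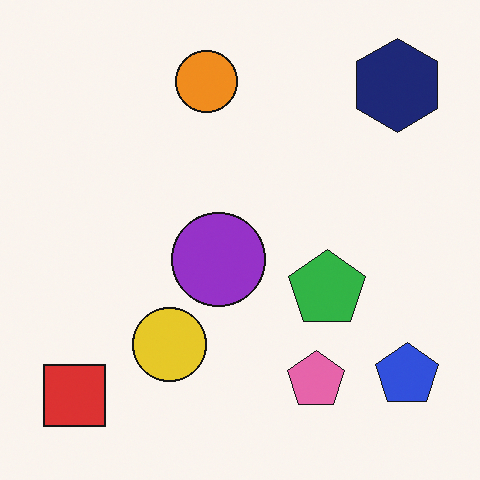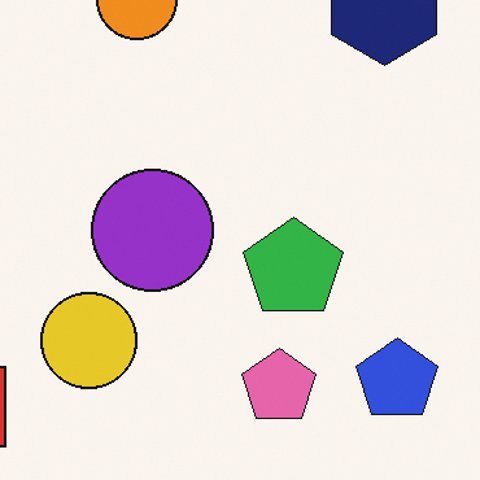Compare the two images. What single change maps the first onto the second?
The image was cropped to a modestly smaller region and rescaled.

The visible shapes are larger and the field of view is narrower; shapes near the original edges may be partly or wholly outside the frame — a crop-and-rescale.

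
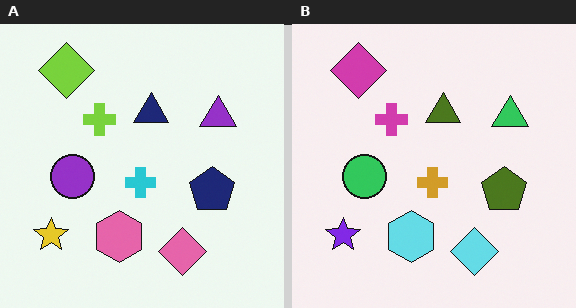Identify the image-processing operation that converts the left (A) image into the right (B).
This is the original image hue-shifted by a large amount.

Every shape's color has rotated by the same amount around the hue wheel — a uniform hue shift.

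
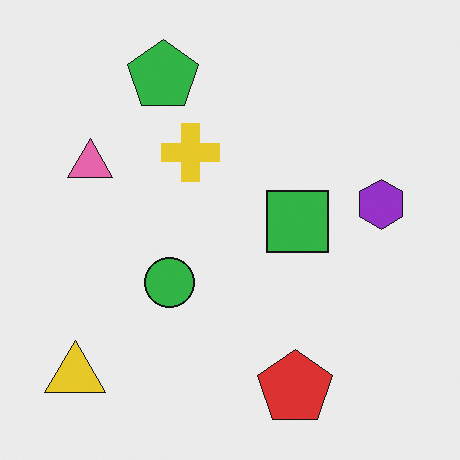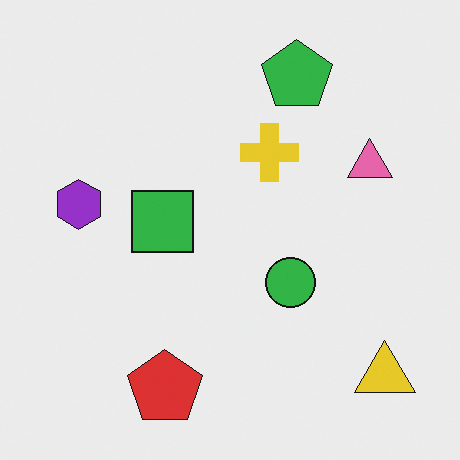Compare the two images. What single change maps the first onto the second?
Flipped horizontally (left ↔ right).

The yellow triangle is in the bottom-left of the first image and the bottom-right of the second — shapes on opposite sides of the vertical midline have swapped in a mirror flip.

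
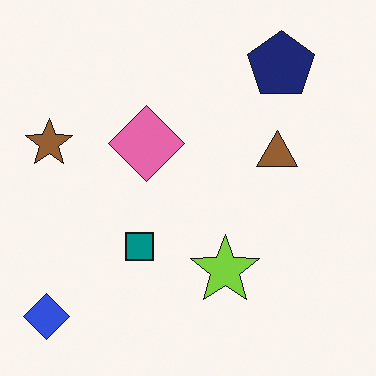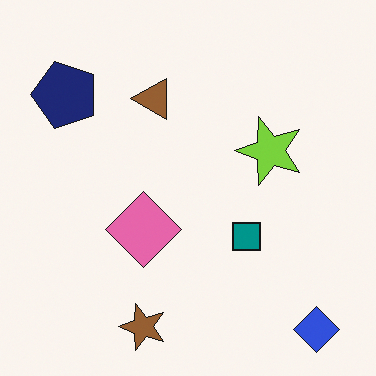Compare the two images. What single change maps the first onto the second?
Rotated 90° counter-clockwise.

The blue diamond sits in the bottom-left of the first image and the bottom-right of the second — consistent with a whole-image 90° counter-clockwise rotation.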